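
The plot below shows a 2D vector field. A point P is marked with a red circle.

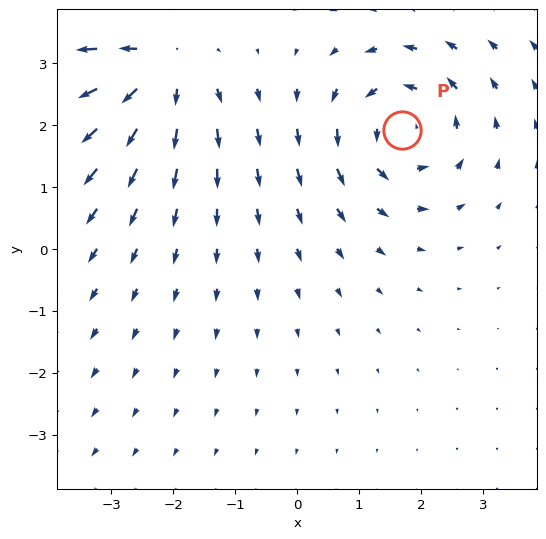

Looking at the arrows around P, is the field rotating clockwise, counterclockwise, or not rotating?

counterclockwise

Near P at (1.7, 1.9) the arrows circulate counterclockwise. The curl (z-component) there is about +3; positive curl means counterclockwise rotation.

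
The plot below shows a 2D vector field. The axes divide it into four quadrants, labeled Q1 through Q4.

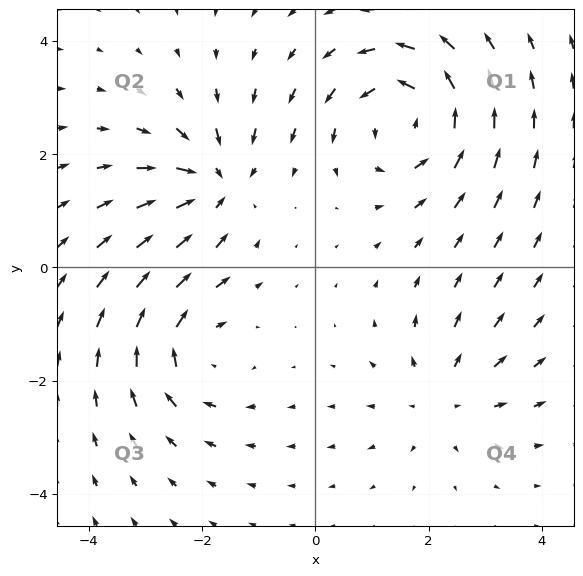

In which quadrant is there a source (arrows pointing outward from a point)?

The source sits at approximately (2.3, -2.3), which lies in quadrant Q4. The divergence there is about +3, positive as expected for a source.

Q4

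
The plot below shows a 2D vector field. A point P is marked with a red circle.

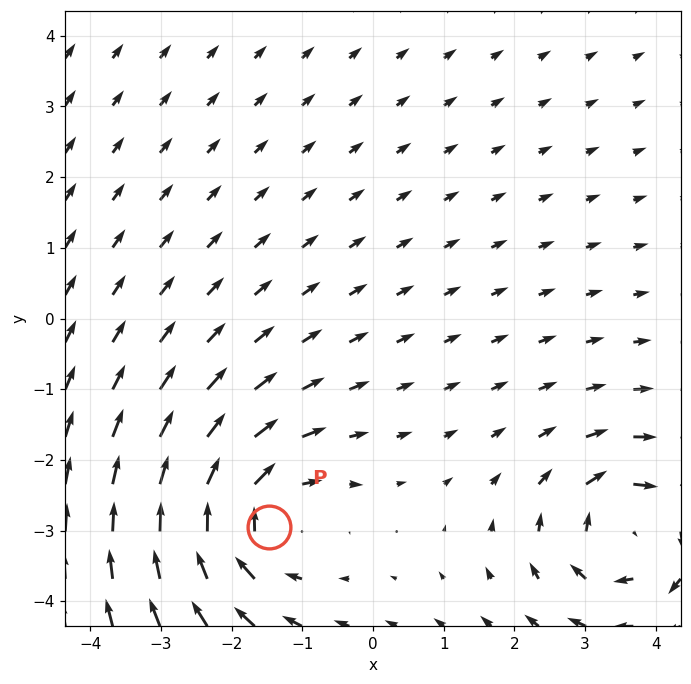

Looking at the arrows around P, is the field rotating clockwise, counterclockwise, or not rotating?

clockwise

Near P at (-1.5, -2.9) the arrows circulate clockwise. The curl (z-component) there is about -4; negative curl means clockwise rotation.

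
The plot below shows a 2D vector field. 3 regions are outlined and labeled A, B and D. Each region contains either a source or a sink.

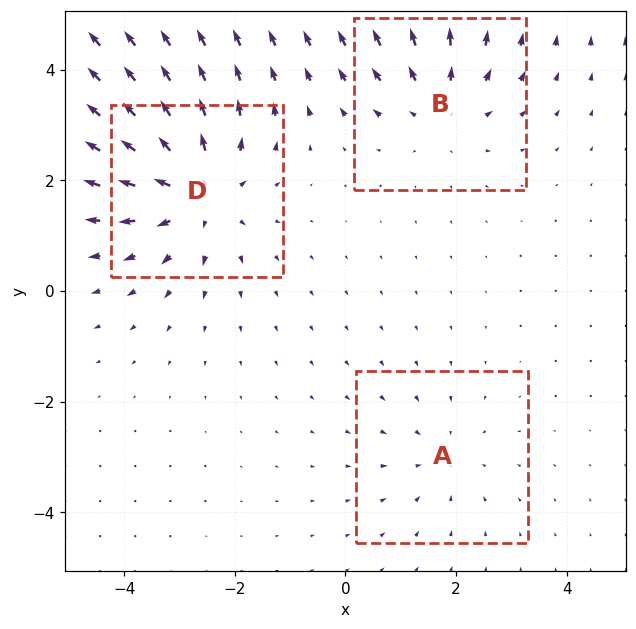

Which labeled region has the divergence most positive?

Divergence at each region's feature centre — A: about -2, B: about +3, D: about +4. Region D is most positive.

D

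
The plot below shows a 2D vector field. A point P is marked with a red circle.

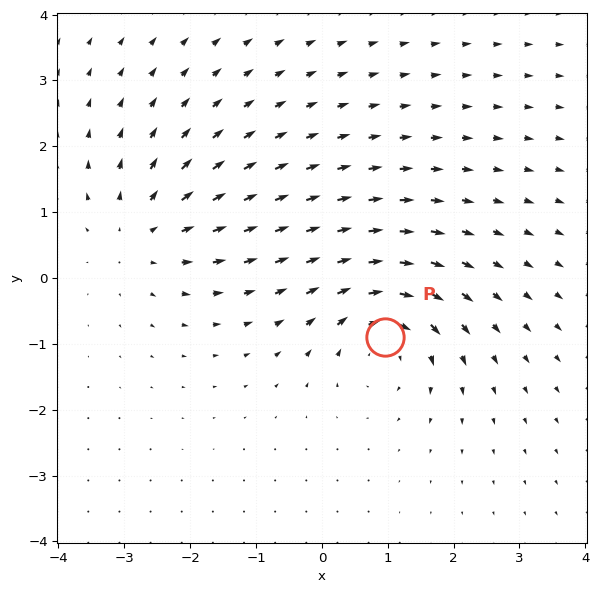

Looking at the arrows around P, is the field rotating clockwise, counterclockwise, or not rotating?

clockwise

Near P at (1.0, -0.9) the arrows circulate clockwise. The curl (z-component) there is about -6; negative curl means clockwise rotation.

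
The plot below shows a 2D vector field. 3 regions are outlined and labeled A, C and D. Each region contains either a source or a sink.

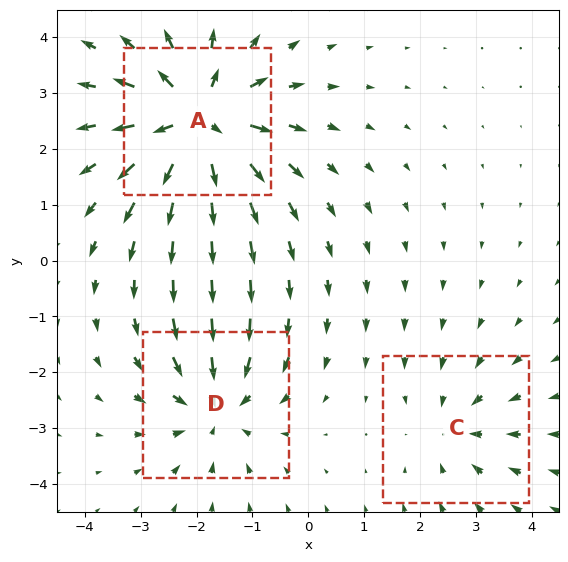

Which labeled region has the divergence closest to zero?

Divergence at each region's feature centre — A: about +5, C: about -2, D: about -3. Region C is closest to zero.

C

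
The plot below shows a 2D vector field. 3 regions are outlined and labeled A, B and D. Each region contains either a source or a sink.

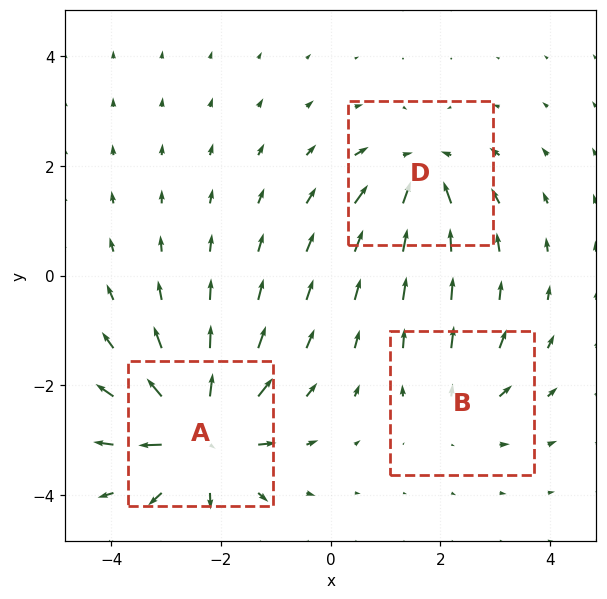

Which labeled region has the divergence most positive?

A

Divergence at each region's feature centre — A: about +6, B: about +3, D: about -4. Region A is most positive.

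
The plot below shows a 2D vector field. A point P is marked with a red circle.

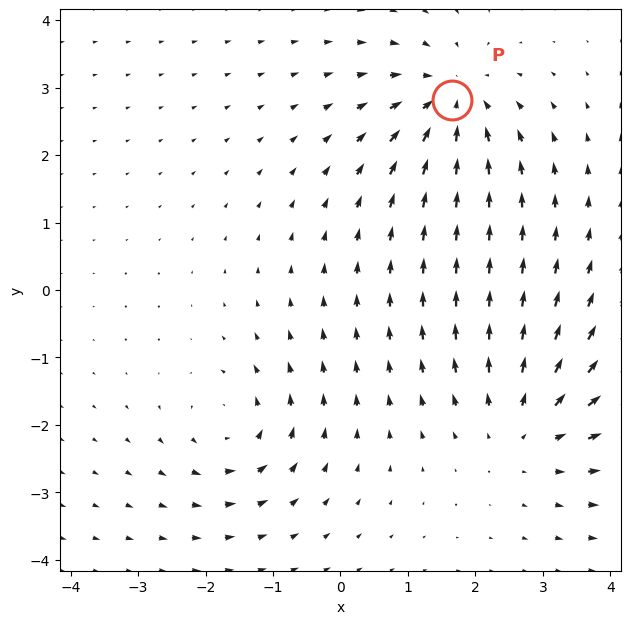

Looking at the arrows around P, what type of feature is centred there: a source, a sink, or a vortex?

At P (1.6, 2.8) the arrows converge inward. Divergence about -4, curl ≈0 — negative divergence with near-zero curl is a sink.

sink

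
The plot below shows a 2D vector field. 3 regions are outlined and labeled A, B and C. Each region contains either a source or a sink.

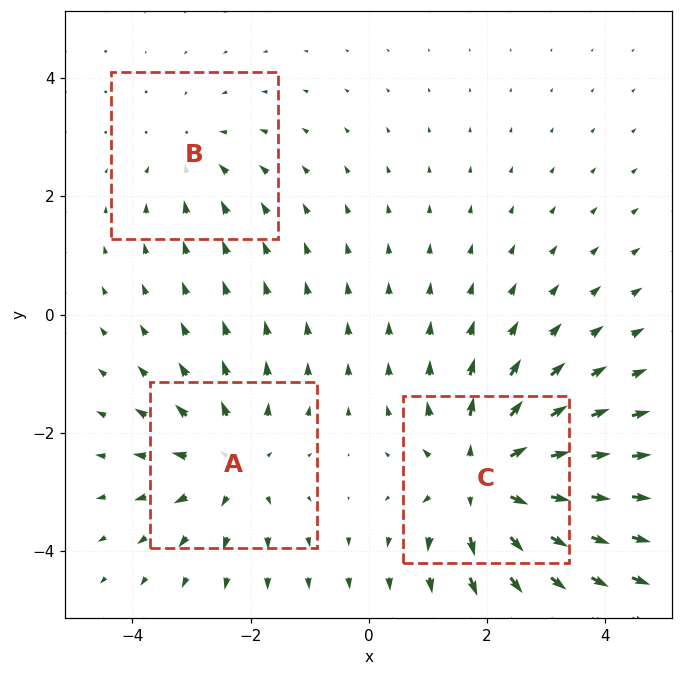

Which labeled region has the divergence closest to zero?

Divergence at each region's feature centre — A: about +3, B: about -2, C: about +5. Region B is closest to zero.

B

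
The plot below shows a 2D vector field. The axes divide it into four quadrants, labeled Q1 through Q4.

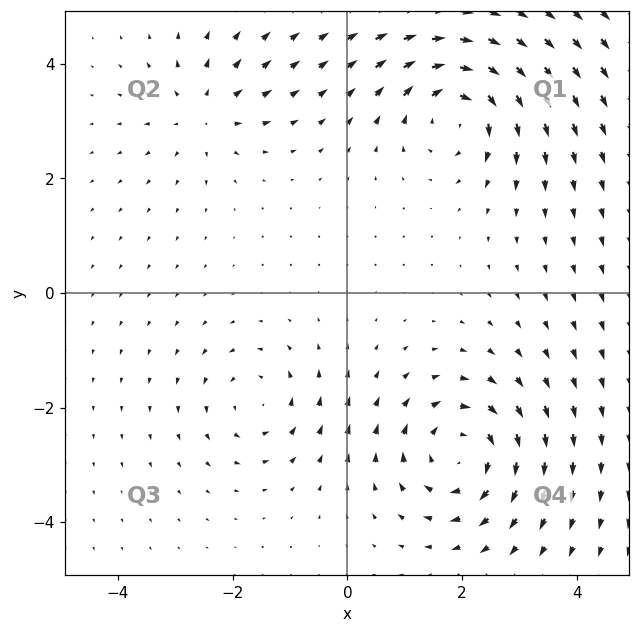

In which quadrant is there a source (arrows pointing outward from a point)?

Q2

The source sits at approximately (-2.5, 3.1), which lies in quadrant Q2. The divergence there is about +3, positive as expected for a source.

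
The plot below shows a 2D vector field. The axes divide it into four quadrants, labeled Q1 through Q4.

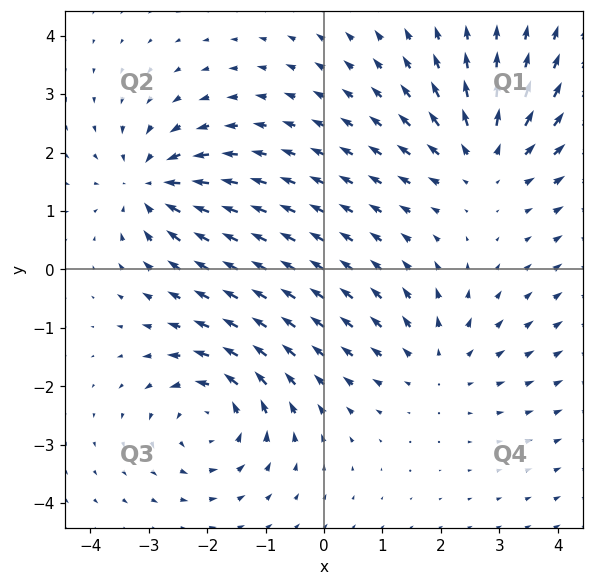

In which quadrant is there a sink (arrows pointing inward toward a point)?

The sink sits at approximately (-3.0, 1.4), which lies in quadrant Q2. The divergence there is about -5, negative as expected for a sink.

Q2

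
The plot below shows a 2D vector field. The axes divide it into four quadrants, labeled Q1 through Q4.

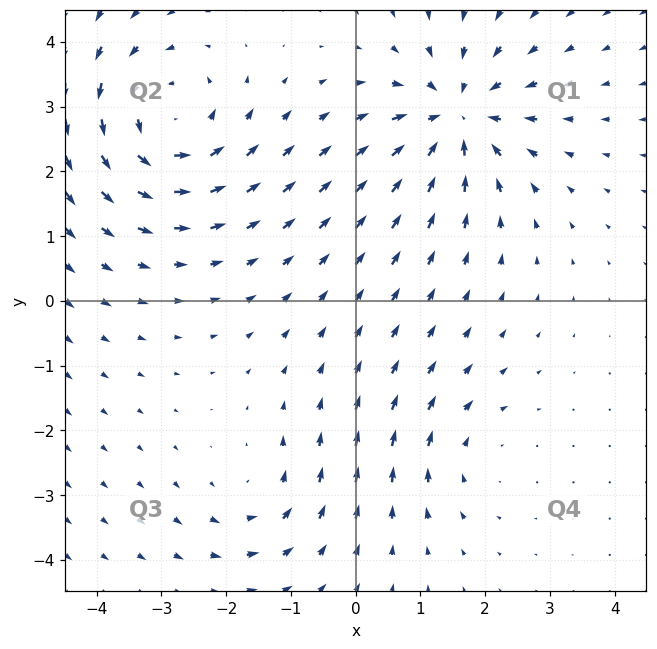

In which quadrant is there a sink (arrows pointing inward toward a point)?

Q1

The sink sits at approximately (1.6, 2.8), which lies in quadrant Q1. The divergence there is about -5, negative as expected for a sink.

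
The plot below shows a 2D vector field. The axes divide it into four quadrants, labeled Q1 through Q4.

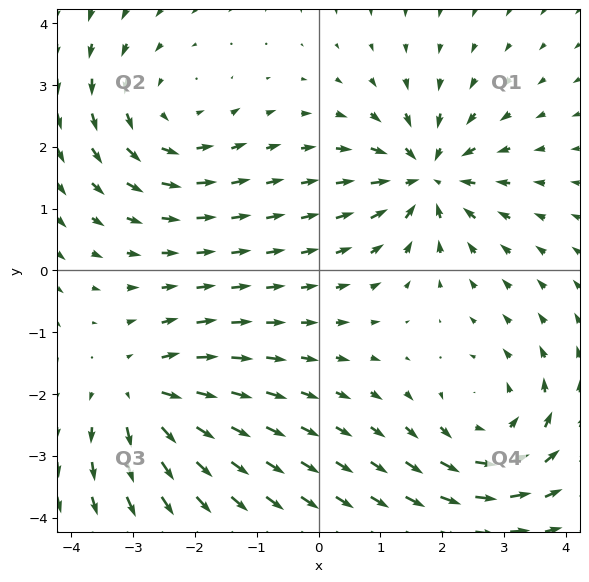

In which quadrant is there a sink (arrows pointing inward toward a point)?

The sink sits at approximately (1.8, 1.5), which lies in quadrant Q1. The divergence there is about -6, negative as expected for a sink.

Q1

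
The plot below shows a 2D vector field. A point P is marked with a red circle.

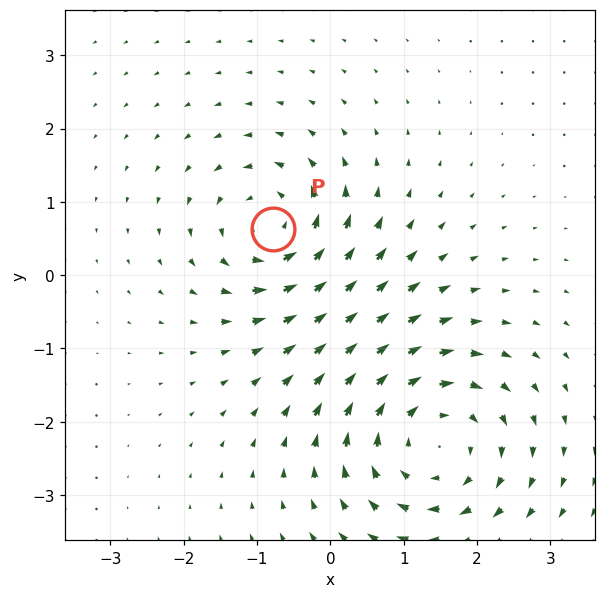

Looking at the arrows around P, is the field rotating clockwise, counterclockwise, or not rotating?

Near P at (-0.8, 0.6) the arrows circulate counterclockwise. The curl (z-component) there is about +5; positive curl means counterclockwise rotation.

counterclockwise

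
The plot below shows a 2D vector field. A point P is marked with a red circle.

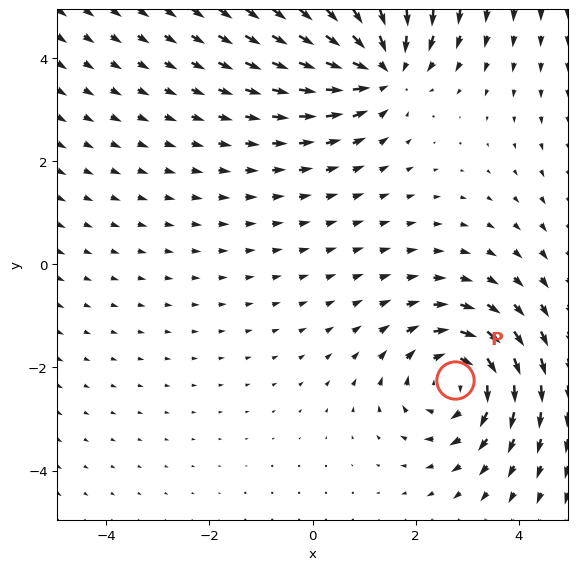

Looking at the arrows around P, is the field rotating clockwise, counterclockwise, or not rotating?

Near P at (2.8, -2.2) the arrows circulate clockwise. The curl (z-component) there is about -4; negative curl means clockwise rotation.

clockwise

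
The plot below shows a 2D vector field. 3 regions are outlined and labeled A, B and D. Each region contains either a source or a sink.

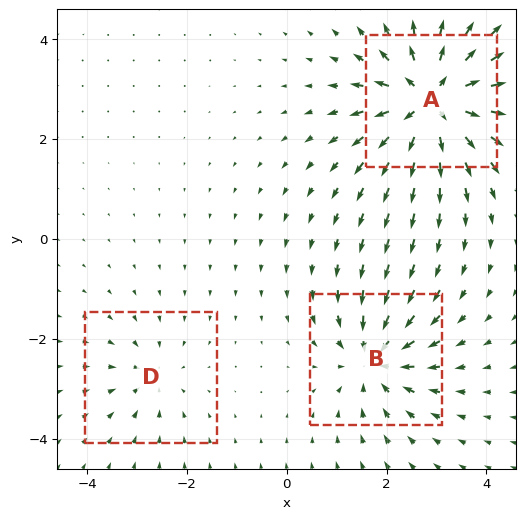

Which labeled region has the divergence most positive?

Divergence at each region's feature centre — A: about +6, B: about -4, D: about -2. Region A is most positive.

A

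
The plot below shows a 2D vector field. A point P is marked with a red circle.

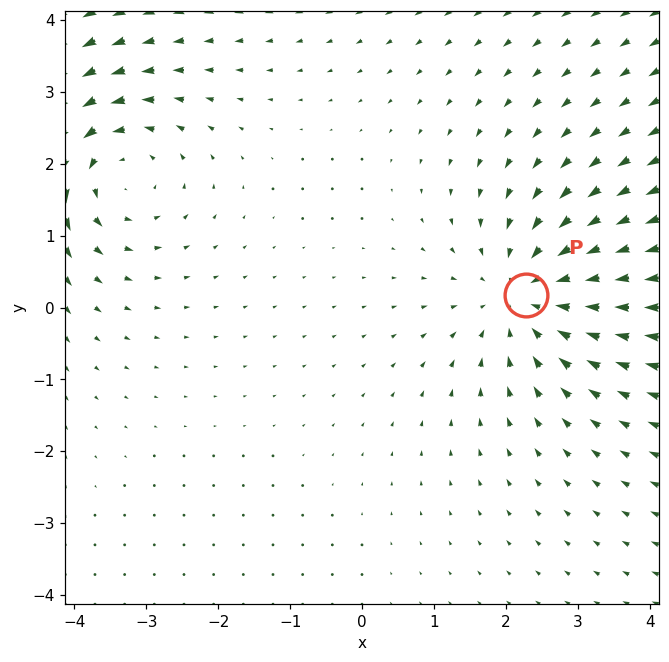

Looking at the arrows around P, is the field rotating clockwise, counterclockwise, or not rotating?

not rotating

Near P at (2.3, 0.2) the arrows show no circulation. The curl there is ≈0.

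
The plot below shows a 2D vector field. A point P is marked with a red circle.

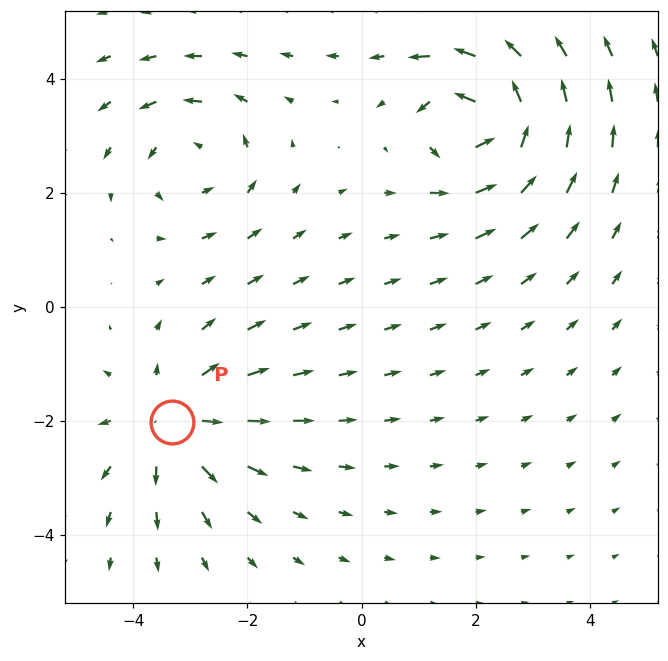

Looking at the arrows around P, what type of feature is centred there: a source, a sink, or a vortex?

At P (-3.3, -2.0) the arrows spread outward. Divergence about +4, curl ≈0 — positive divergence with near-zero curl is a source.

source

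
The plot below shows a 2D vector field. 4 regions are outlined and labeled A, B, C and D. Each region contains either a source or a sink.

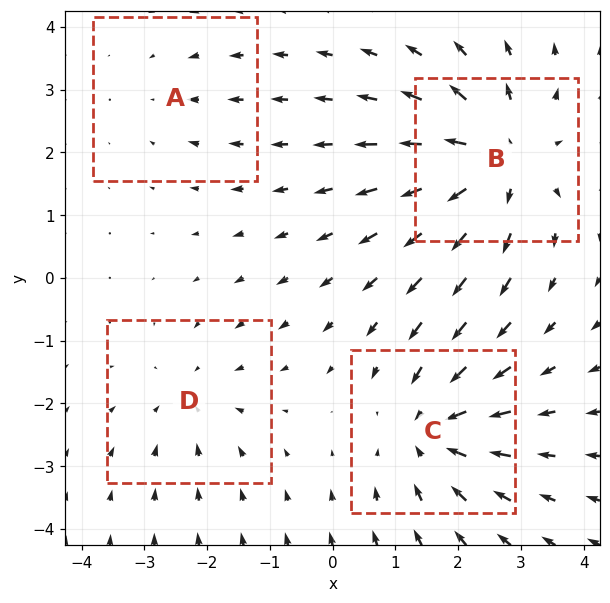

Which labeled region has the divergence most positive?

Divergence at each region's feature centre — A: about -2, B: about +6, C: about -5, D: about -3. Region B is most positive.

B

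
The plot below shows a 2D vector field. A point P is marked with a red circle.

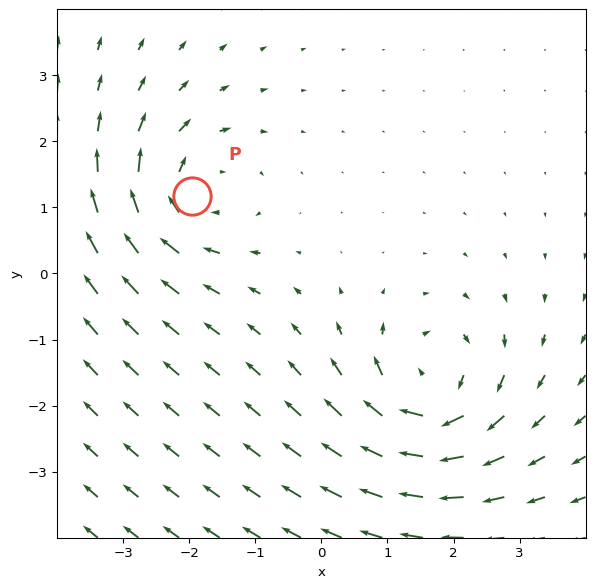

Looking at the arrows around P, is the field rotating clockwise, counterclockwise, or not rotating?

Near P at (-2.0, 1.2) the arrows circulate clockwise. The curl (z-component) there is about -5; negative curl means clockwise rotation.

clockwise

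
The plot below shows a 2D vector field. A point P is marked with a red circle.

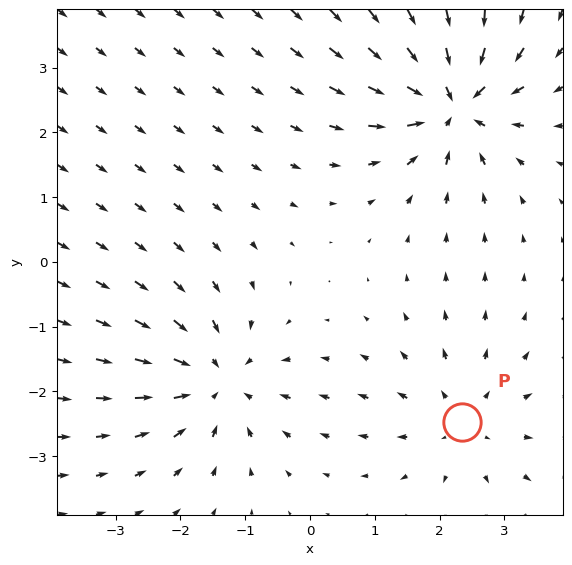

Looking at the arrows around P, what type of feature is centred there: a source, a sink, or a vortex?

At P (2.4, -2.5) the arrows spread outward. Divergence about +3, curl ≈0 — positive divergence with near-zero curl is a source.

source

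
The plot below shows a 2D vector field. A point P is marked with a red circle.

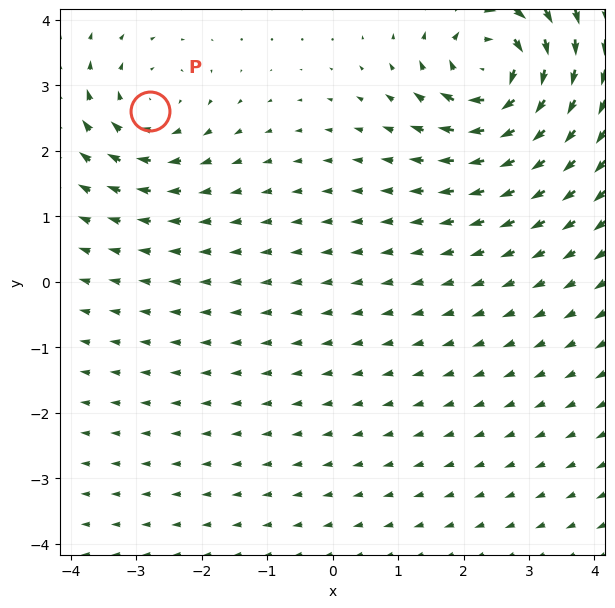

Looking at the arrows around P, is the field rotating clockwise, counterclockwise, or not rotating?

clockwise

Near P at (-2.8, 2.6) the arrows circulate clockwise. The curl (z-component) there is about -3; negative curl means clockwise rotation.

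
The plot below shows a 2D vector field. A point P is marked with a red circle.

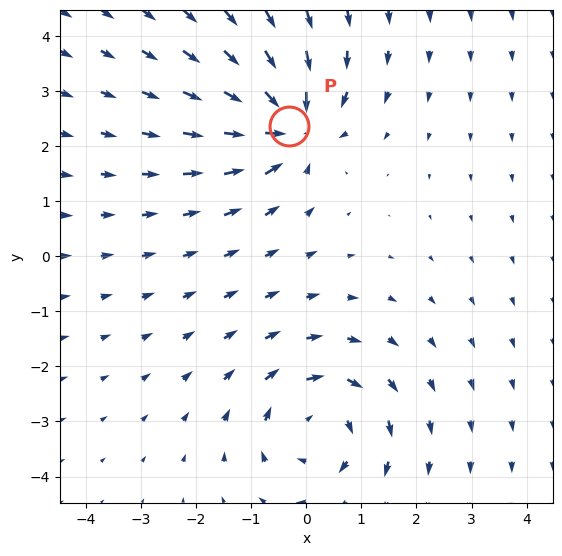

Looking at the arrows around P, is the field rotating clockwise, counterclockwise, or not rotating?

Near P at (-0.3, 2.4) the arrows show no circulation. The curl there is ≈0.

not rotating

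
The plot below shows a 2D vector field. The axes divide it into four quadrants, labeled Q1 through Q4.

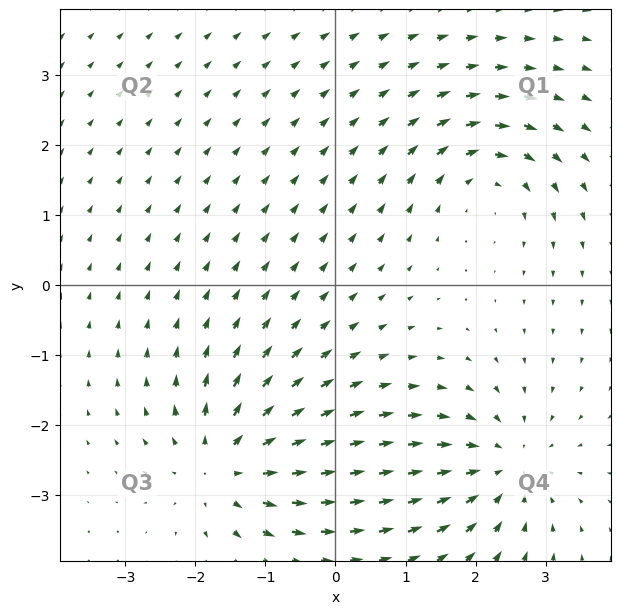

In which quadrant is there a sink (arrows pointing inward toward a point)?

Q4

The sink sits at approximately (2.4, -2.6), which lies in quadrant Q4. The divergence there is about -5, negative as expected for a sink.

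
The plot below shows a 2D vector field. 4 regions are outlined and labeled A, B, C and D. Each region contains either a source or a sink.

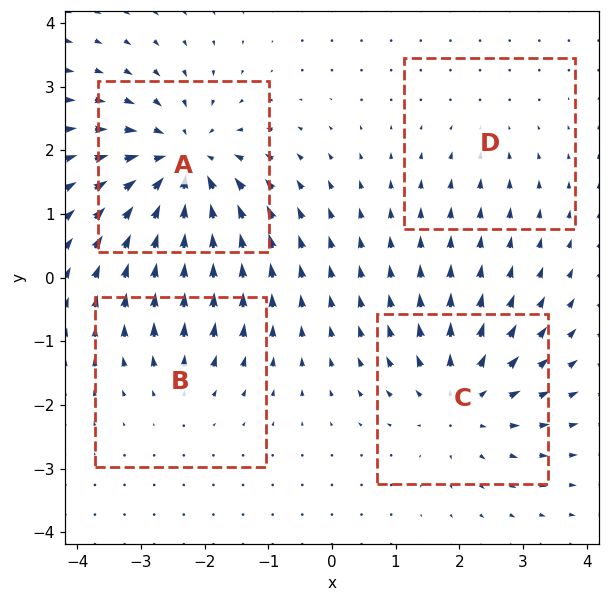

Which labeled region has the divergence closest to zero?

Divergence at each region's feature centre — A: about -7, B: about +3, C: about +5, D: about -2. Region D is closest to zero.

D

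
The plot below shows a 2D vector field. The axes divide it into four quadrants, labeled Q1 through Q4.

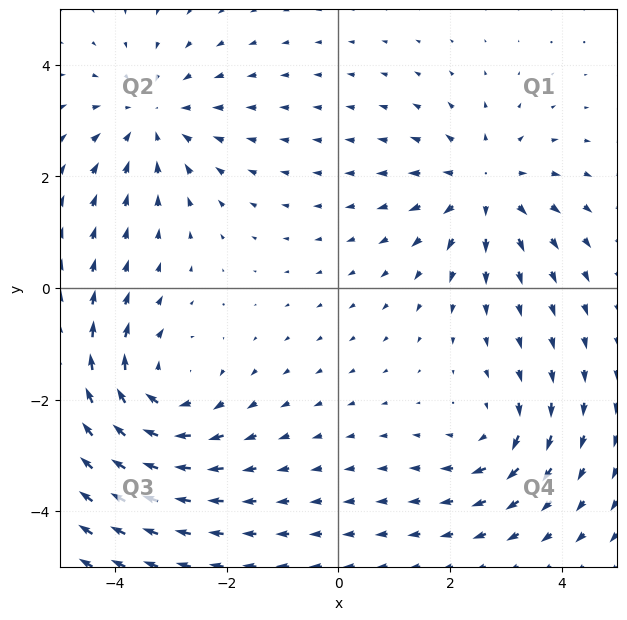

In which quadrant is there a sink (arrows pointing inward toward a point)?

The sink sits at approximately (-3.3, 3.0), which lies in quadrant Q2. The divergence there is about -3, negative as expected for a sink.

Q2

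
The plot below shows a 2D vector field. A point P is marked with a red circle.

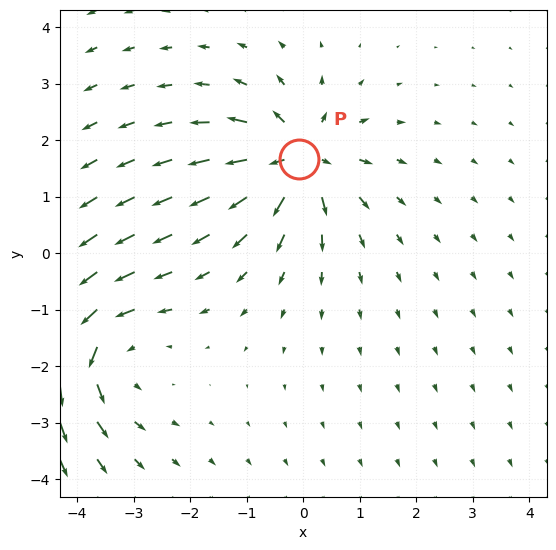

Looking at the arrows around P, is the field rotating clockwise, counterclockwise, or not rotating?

Near P at (-0.1, 1.7) the arrows show no circulation. The curl there is ≈0.

not rotating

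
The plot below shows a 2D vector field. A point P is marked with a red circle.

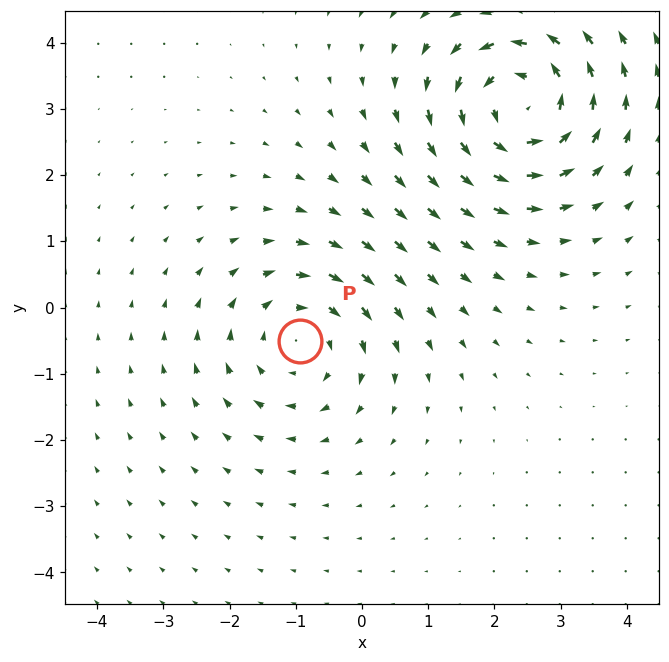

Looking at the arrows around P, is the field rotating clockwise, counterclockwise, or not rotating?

clockwise

Near P at (-0.9, -0.5) the arrows circulate clockwise. The curl (z-component) there is about -3; negative curl means clockwise rotation.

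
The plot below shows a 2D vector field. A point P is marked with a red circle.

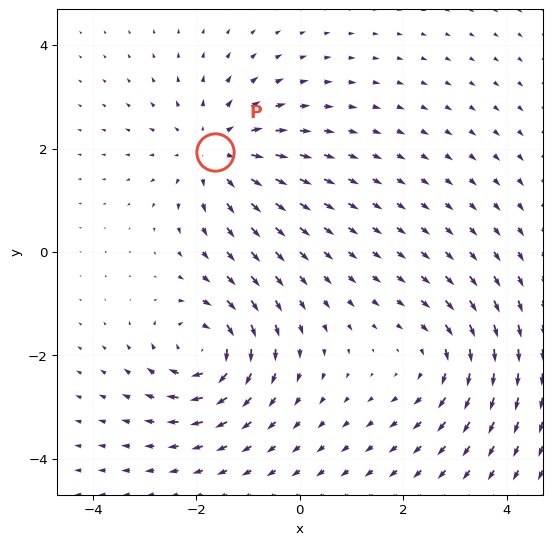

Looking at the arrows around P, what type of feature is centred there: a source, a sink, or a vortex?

At P (-1.6, 1.9) the arrows spread outward. Divergence about +4, curl ≈0 — positive divergence with near-zero curl is a source.

source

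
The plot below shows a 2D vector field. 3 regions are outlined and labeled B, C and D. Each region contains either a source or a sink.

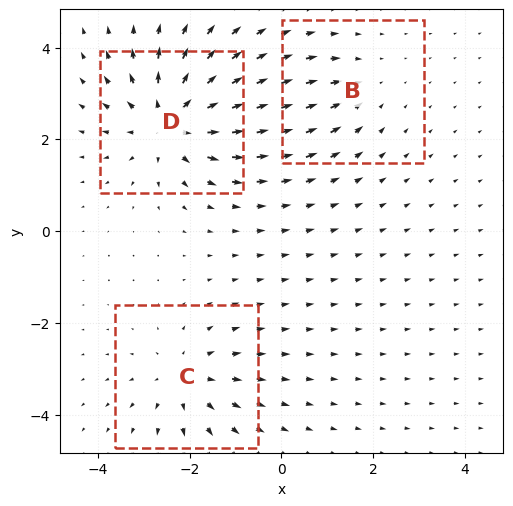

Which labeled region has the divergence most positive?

Divergence at each region's feature centre — B: about -2, C: about +3, D: about +5. Region D is most positive.

D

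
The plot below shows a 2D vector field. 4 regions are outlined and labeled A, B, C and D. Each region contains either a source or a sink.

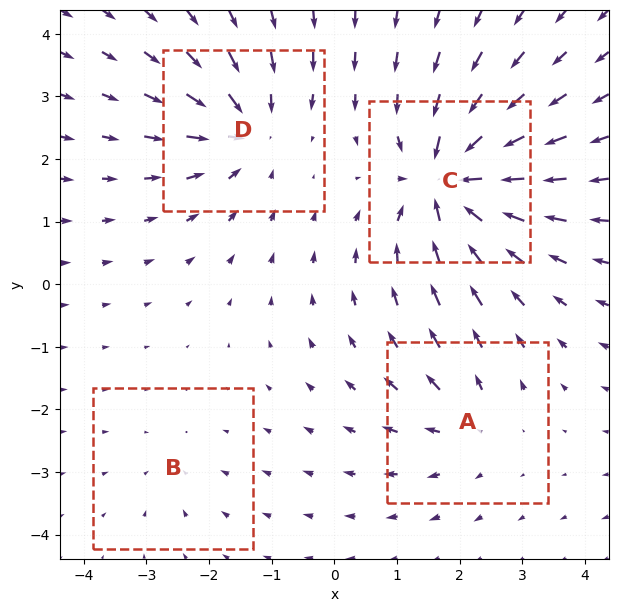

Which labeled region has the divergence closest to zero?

Divergence at each region's feature centre — A: about +3, B: about -2, C: about -8, D: about -5. Region B is closest to zero.

B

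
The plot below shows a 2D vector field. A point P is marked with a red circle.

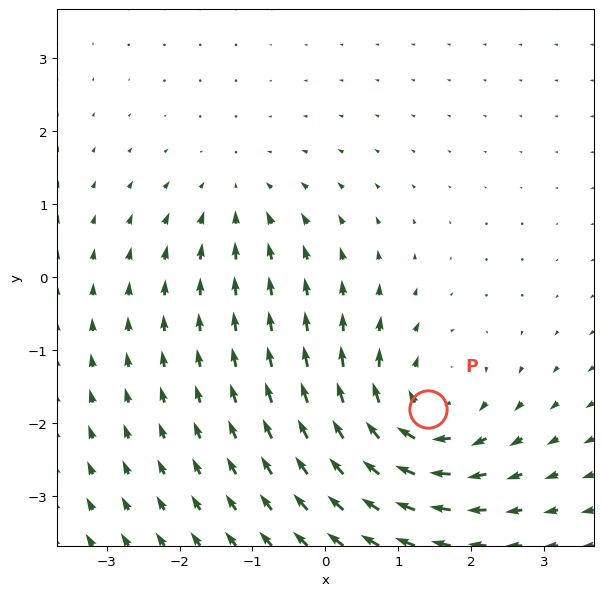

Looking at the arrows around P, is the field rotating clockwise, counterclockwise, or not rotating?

clockwise

Near P at (1.4, -1.8) the arrows circulate clockwise. The curl (z-component) there is about -5; negative curl means clockwise rotation.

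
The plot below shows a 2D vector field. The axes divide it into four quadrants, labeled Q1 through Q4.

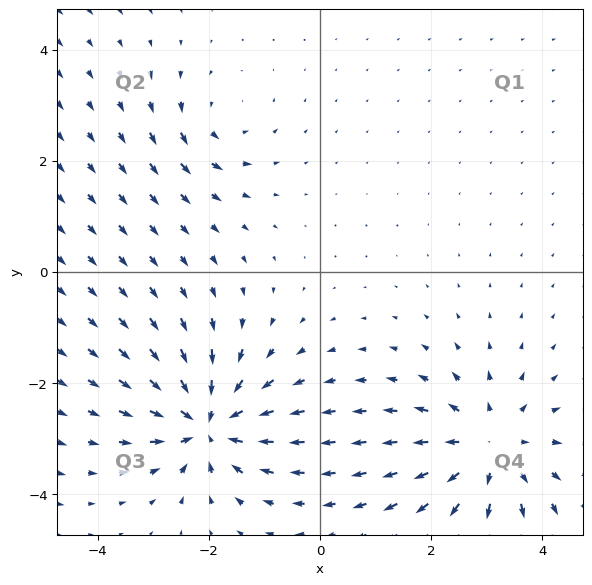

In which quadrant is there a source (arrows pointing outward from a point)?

The source sits at approximately (3.0, -3.2), which lies in quadrant Q4. The divergence there is about +5, positive as expected for a source.

Q4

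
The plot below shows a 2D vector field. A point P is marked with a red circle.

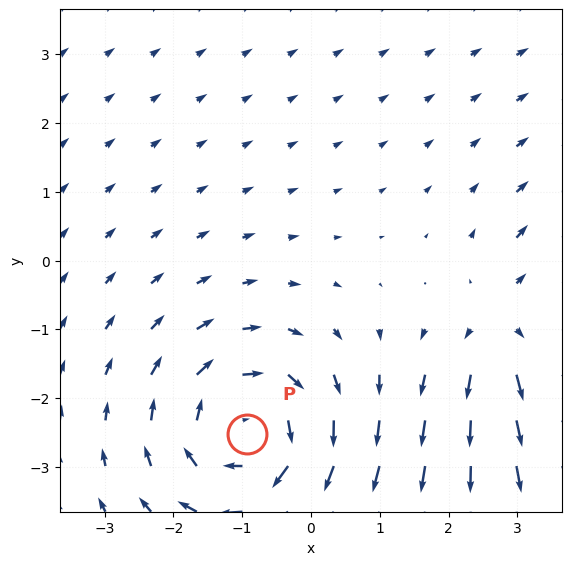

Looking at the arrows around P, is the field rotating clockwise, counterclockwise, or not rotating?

clockwise

Near P at (-0.9, -2.5) the arrows circulate clockwise. The curl (z-component) there is about -5; negative curl means clockwise rotation.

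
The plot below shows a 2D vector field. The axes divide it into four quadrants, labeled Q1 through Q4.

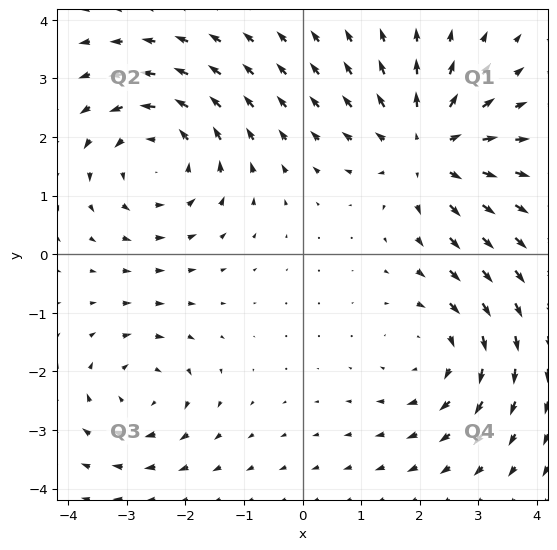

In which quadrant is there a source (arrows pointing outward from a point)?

The source sits at approximately (2.1, 1.8), which lies in quadrant Q1. The divergence there is about +5, positive as expected for a source.

Q1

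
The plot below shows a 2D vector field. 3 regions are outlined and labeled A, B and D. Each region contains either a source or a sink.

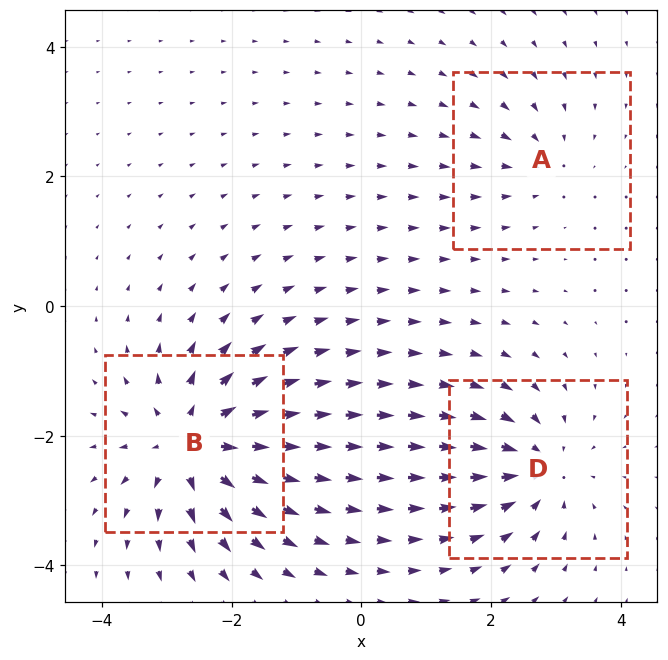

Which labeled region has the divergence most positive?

B

Divergence at each region's feature centre — A: about -2, B: about +6, D: about -4. Region B is most positive.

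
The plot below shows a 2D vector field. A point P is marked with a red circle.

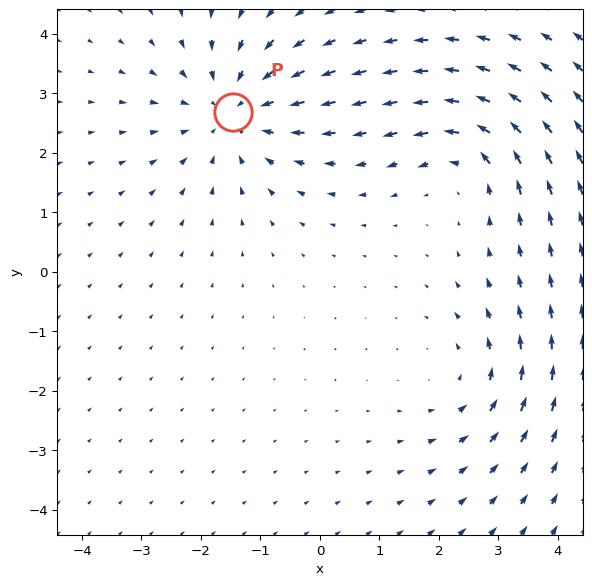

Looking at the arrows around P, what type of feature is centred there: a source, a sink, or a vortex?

At P (-1.5, 2.7) the arrows converge inward. Divergence about -3, curl ≈0 — negative divergence with near-zero curl is a sink.

sink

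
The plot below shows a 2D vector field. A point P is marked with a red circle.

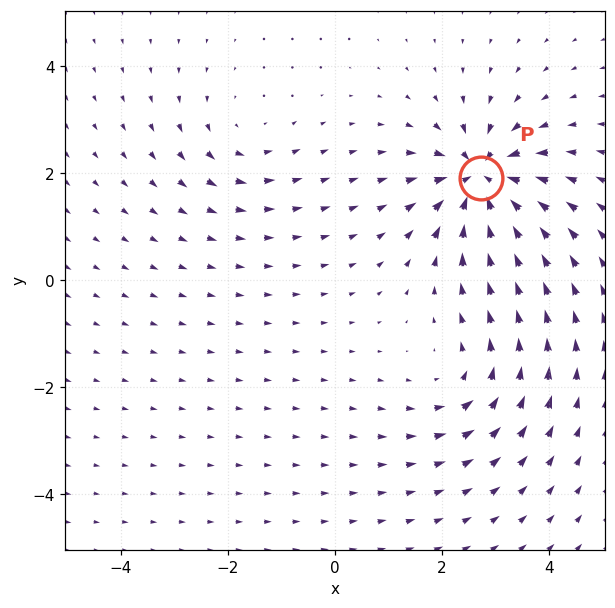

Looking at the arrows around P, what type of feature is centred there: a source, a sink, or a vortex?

At P (2.7, 1.9) the arrows converge inward. Divergence about -7, curl ≈0 — negative divergence with near-zero curl is a sink.

sink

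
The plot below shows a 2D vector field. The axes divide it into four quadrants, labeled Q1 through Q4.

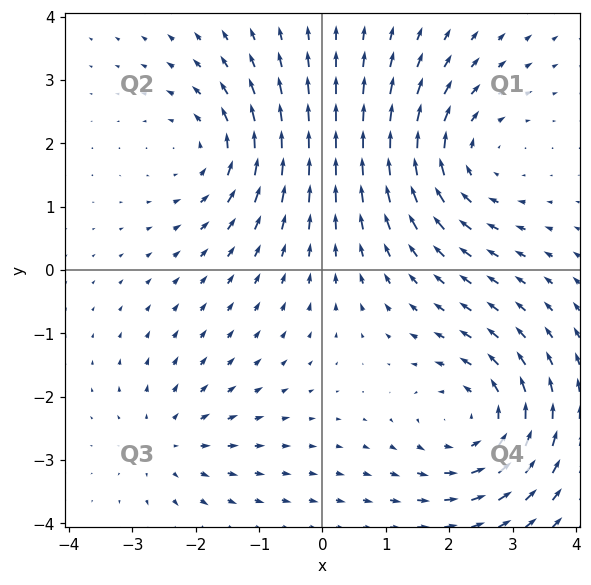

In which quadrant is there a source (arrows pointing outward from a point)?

The source sits at approximately (-2.4, -2.7), which lies in quadrant Q3. The divergence there is about +3, positive as expected for a source.

Q3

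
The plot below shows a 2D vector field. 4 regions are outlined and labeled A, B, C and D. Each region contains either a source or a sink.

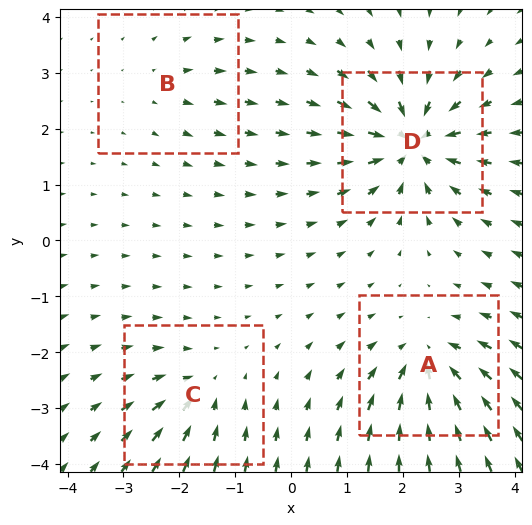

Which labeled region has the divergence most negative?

Divergence at each region's feature centre — A: about -6, B: about +2, C: about -4, D: about -8. Region D is most negative.

D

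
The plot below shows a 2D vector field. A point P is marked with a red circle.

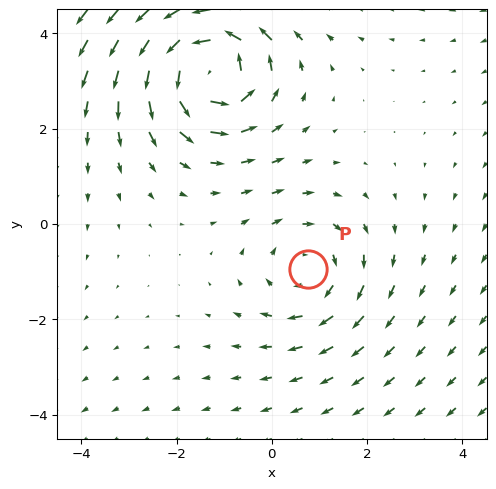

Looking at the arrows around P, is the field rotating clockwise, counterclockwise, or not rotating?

clockwise

Near P at (0.8, -1.0) the arrows circulate clockwise. The curl (z-component) there is about -2; negative curl means clockwise rotation.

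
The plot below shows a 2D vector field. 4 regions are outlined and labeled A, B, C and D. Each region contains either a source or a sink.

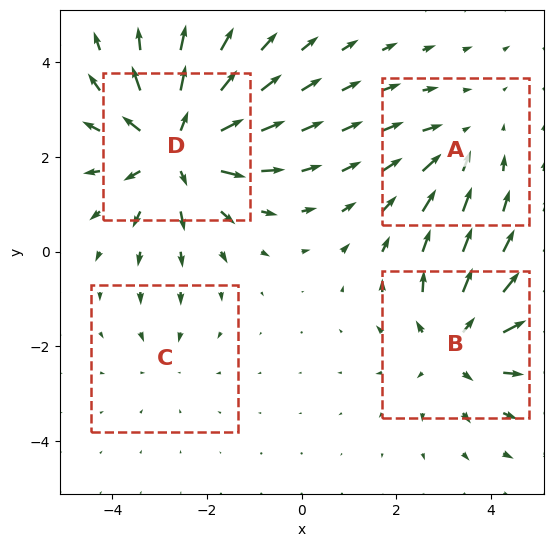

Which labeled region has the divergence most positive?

D

Divergence at each region's feature centre — A: about -3, B: about +4, C: about -2, D: about +6. Region D is most positive.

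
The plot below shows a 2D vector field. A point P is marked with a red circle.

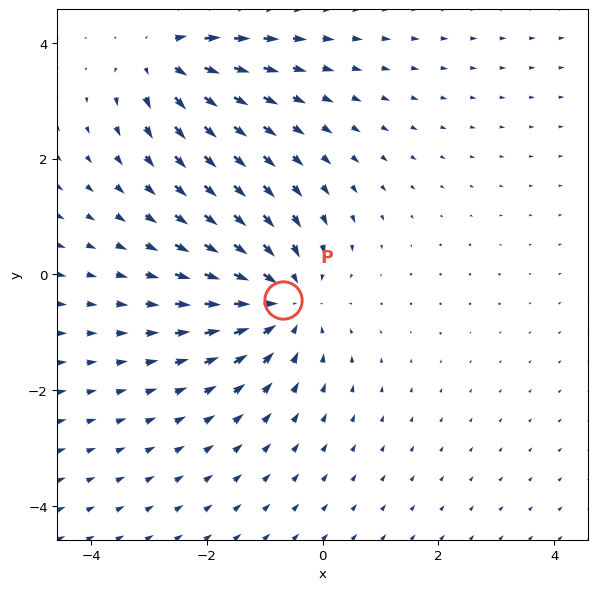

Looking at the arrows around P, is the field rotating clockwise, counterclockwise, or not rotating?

not rotating

Near P at (-0.7, -0.4) the arrows show no circulation. The curl there is ≈0.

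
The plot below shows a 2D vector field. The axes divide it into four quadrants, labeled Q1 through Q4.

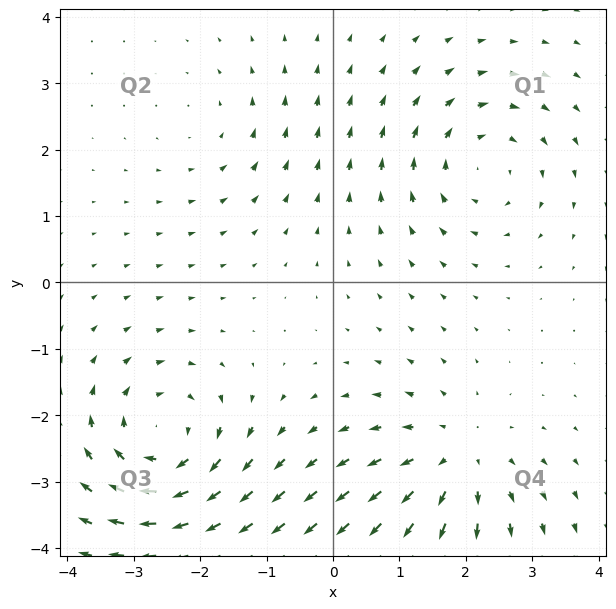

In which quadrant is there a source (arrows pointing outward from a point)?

The source sits at approximately (1.8, -2.7), which lies in quadrant Q4. The divergence there is about +4, positive as expected for a source.

Q4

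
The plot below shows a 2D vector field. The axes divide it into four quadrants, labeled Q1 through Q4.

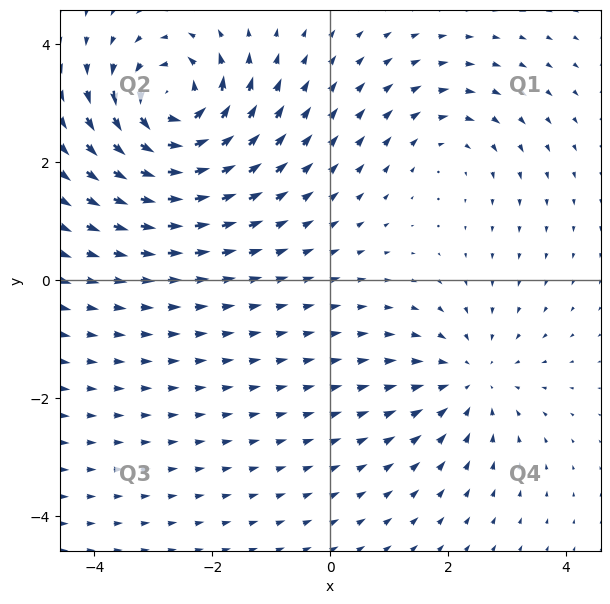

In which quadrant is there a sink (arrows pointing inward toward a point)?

Q4

The sink sits at approximately (2.4, -1.7), which lies in quadrant Q4. The divergence there is about -3, negative as expected for a sink.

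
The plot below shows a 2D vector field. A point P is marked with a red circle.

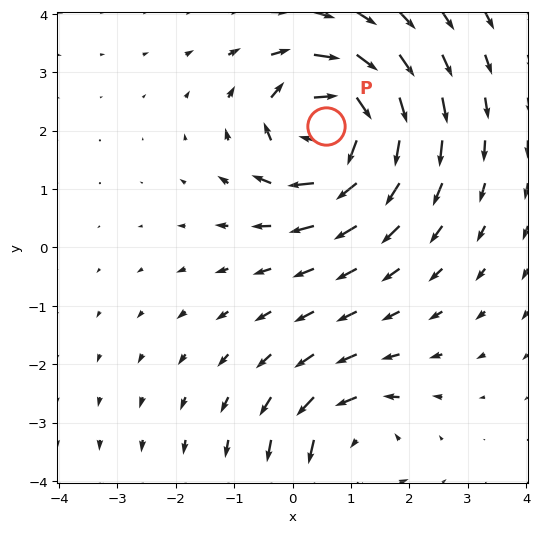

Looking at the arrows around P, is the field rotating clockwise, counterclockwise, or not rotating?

Near P at (0.6, 2.1) the arrows circulate clockwise. The curl (z-component) there is about -7; negative curl means clockwise rotation.

clockwise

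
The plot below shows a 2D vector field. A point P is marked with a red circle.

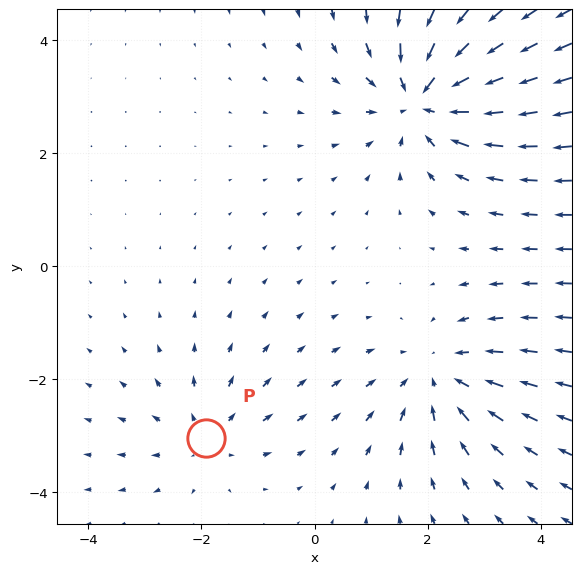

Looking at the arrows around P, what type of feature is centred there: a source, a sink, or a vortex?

source

At P (-1.9, -3.0) the arrows spread outward. Divergence about +3, curl ≈0 — positive divergence with near-zero curl is a source.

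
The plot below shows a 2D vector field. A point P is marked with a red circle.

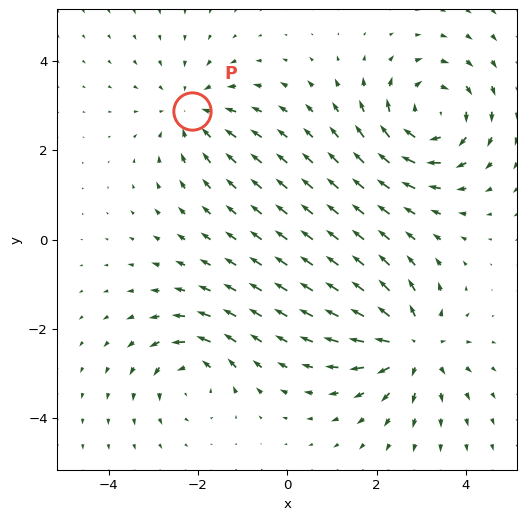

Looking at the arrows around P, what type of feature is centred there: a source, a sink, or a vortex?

At P (-2.1, 2.9) the arrows converge inward. Divergence about -3, curl ≈0 — negative divergence with near-zero curl is a sink.

sink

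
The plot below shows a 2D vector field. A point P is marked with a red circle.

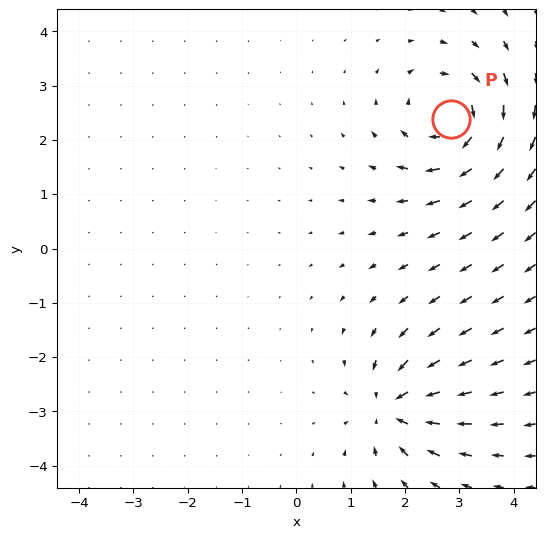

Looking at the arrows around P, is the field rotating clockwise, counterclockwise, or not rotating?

clockwise

Near P at (2.8, 2.4) the arrows circulate clockwise. The curl (z-component) there is about -6; negative curl means clockwise rotation.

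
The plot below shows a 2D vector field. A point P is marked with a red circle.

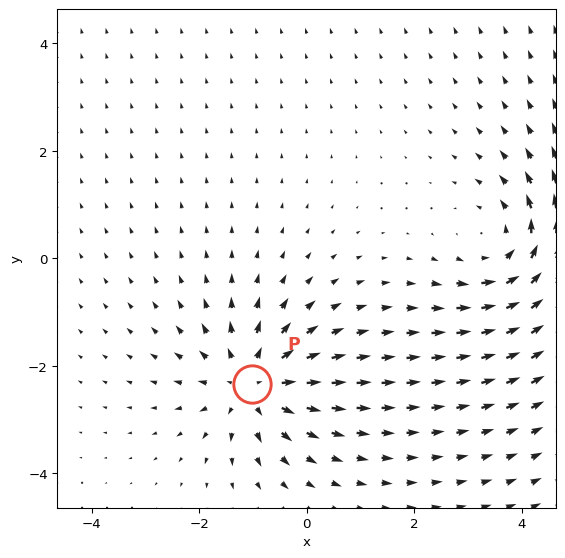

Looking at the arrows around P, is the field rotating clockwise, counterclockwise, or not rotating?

not rotating

Near P at (-1.0, -2.3) the arrows show no circulation. The curl there is ≈0.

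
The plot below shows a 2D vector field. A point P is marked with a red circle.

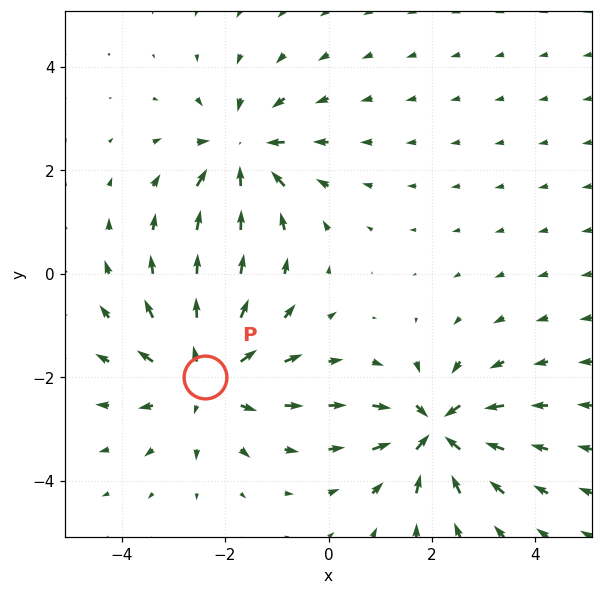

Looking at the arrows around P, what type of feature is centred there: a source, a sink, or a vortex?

source

At P (-2.4, -2.0) the arrows spread outward. Divergence about +3, curl ≈0 — positive divergence with near-zero curl is a source.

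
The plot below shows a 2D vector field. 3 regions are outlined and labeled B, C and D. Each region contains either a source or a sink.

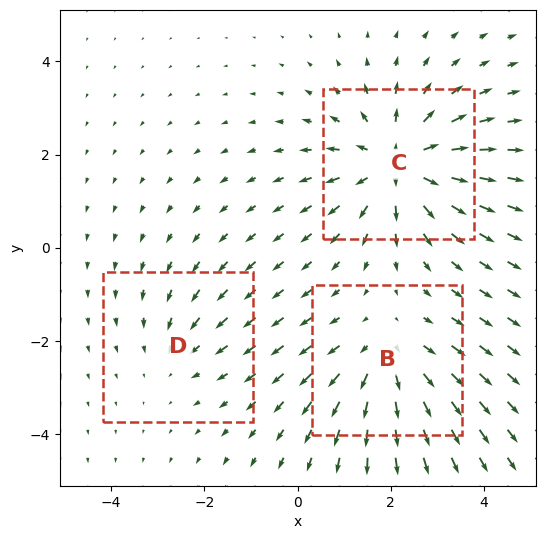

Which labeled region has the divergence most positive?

C

Divergence at each region's feature centre — B: about +3, C: about +4, D: about -2. Region C is most positive.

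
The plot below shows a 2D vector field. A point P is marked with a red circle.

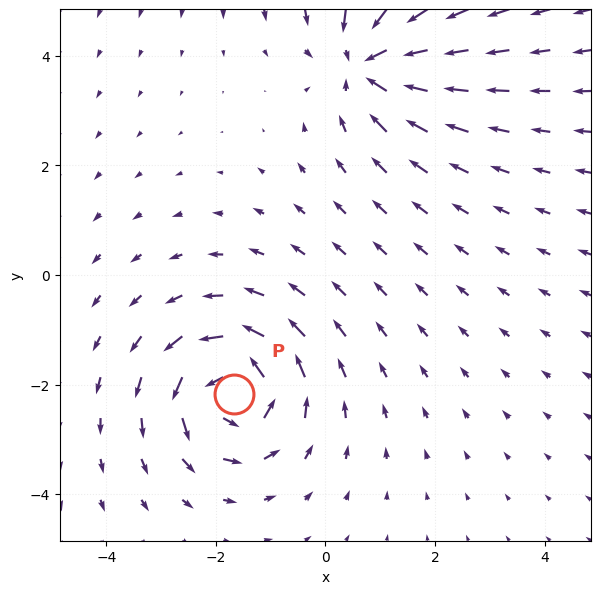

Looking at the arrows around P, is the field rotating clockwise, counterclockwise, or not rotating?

Near P at (-1.7, -2.2) the arrows circulate counterclockwise. The curl (z-component) there is about +4; positive curl means counterclockwise rotation.

counterclockwise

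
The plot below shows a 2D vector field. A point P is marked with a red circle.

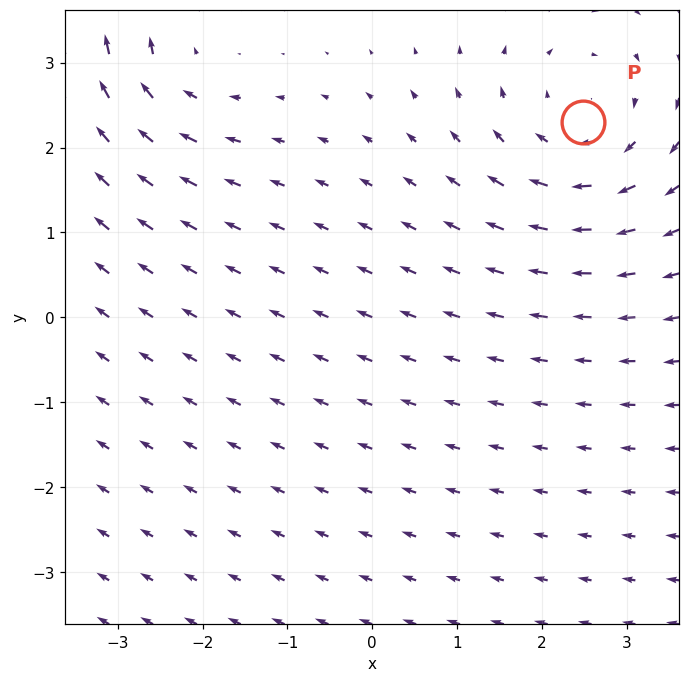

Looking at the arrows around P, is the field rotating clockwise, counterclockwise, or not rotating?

Near P at (2.5, 2.3) the arrows circulate clockwise. The curl (z-component) there is about -3; negative curl means clockwise rotation.

clockwise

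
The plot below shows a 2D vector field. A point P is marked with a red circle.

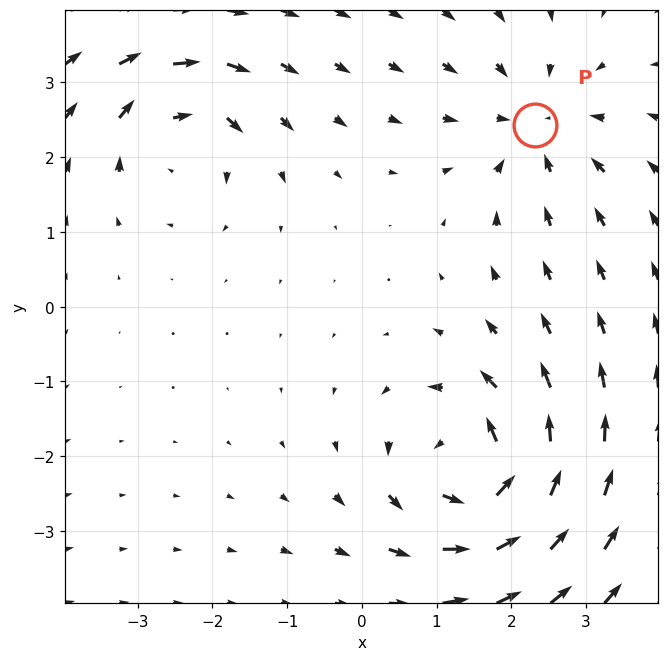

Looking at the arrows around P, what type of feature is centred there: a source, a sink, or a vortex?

sink

At P (2.3, 2.4) the arrows converge inward. Divergence about -3, curl ≈0 — negative divergence with near-zero curl is a sink.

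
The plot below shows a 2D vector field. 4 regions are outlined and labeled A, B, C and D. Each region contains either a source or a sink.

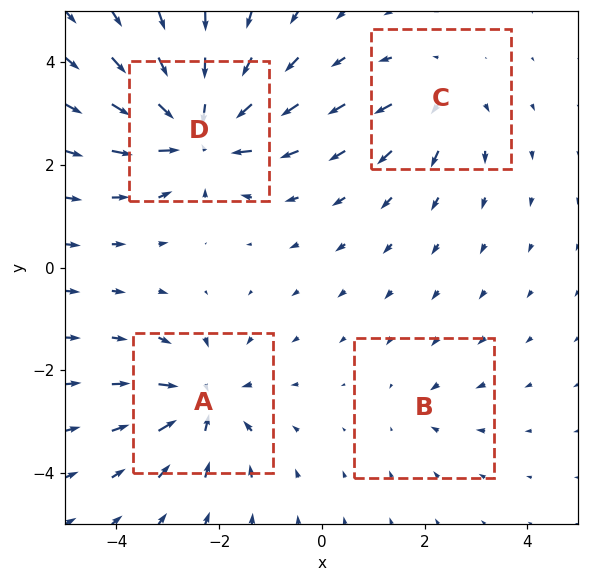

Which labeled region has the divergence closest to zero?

Divergence at each region's feature centre — A: about -6, B: about -2, C: about +4, D: about -9. Region B is closest to zero.

B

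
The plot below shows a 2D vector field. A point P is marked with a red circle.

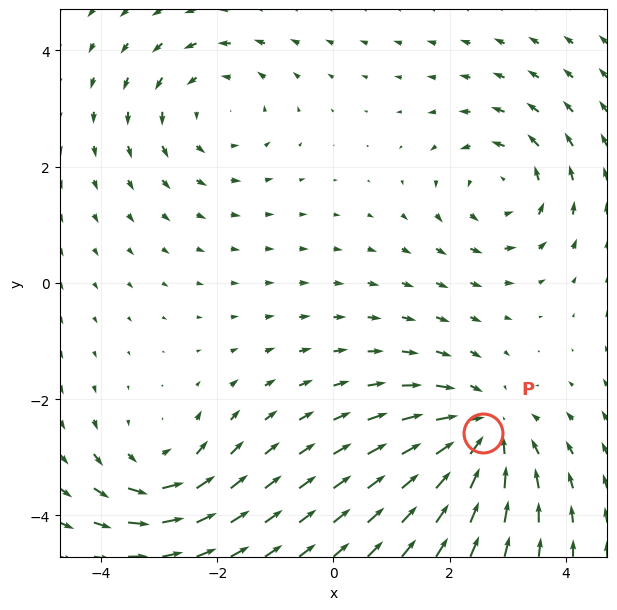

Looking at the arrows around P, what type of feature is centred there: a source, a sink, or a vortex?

sink

At P (2.6, -2.6) the arrows converge inward. Divergence about -4, curl ≈0 — negative divergence with near-zero curl is a sink.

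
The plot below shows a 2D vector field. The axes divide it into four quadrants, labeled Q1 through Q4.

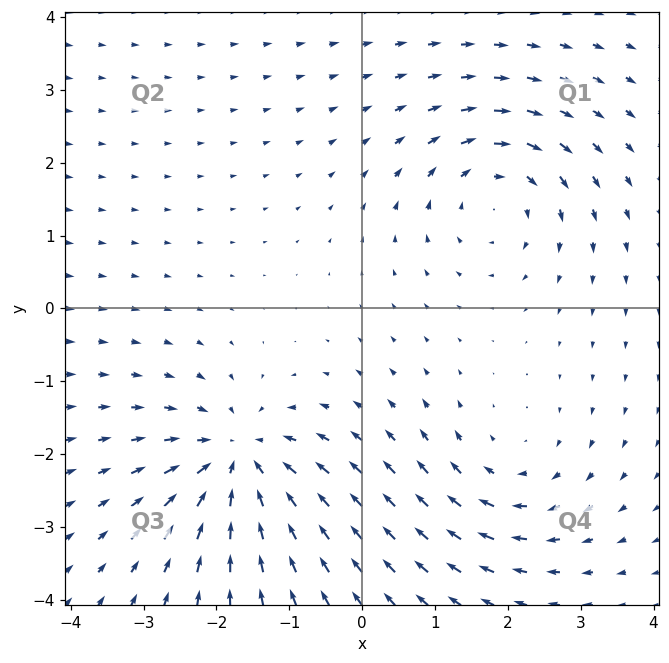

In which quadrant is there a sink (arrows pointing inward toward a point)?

Q3

The sink sits at approximately (-1.7, -2.1), which lies in quadrant Q3. The divergence there is about -6, negative as expected for a sink.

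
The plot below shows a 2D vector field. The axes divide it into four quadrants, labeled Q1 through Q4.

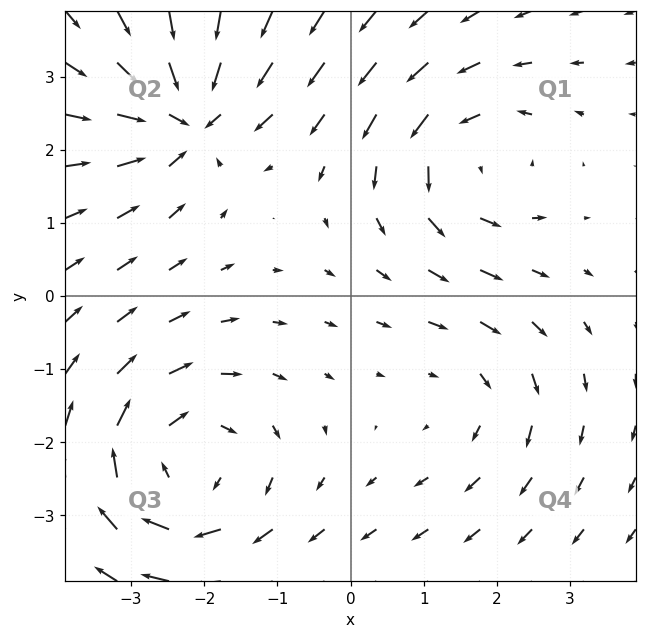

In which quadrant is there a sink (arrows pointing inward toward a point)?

The sink sits at approximately (-2.2, 2.5), which lies in quadrant Q2. The divergence there is about -6, negative as expected for a sink.

Q2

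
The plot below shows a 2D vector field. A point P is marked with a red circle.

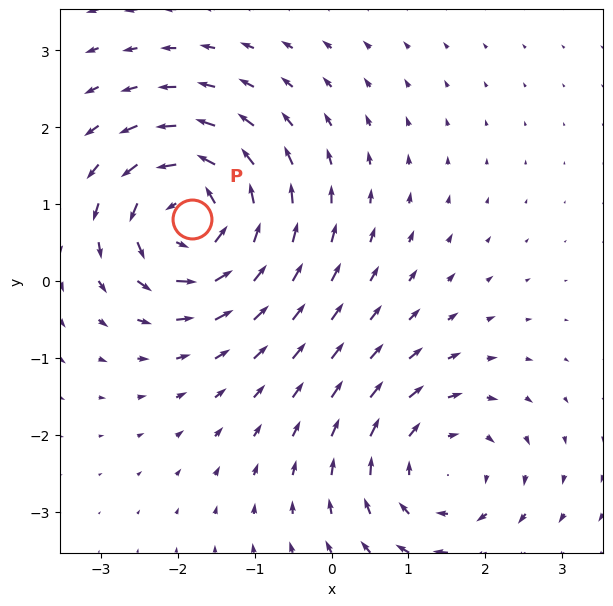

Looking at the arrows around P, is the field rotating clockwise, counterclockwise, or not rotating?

Near P at (-1.8, 0.8) the arrows circulate counterclockwise. The curl (z-component) there is about +7; positive curl means counterclockwise rotation.

counterclockwise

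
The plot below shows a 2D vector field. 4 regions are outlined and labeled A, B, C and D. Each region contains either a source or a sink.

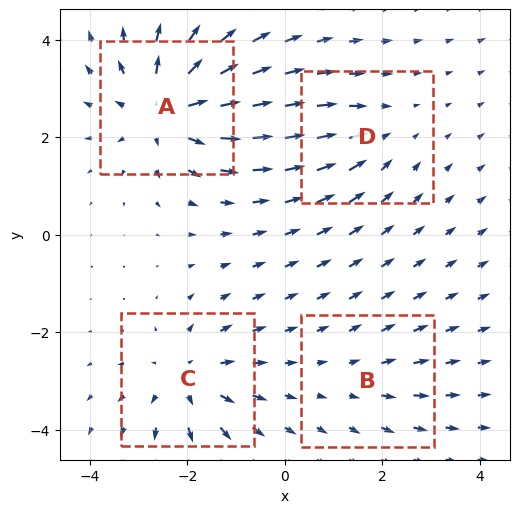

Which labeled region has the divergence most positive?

Divergence at each region's feature centre — A: about +7, B: about +2, C: about +5, D: about -3. Region A is most positive.

A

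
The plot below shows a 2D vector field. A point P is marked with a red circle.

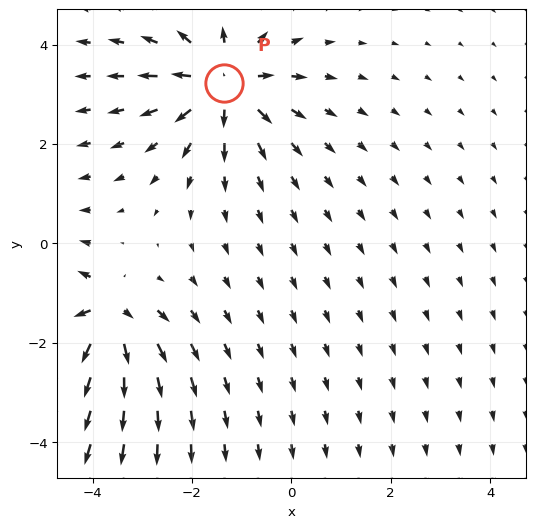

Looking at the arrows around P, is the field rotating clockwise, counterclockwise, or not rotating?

Near P at (-1.4, 3.2) the arrows show no circulation. The curl there is ≈0.

not rotating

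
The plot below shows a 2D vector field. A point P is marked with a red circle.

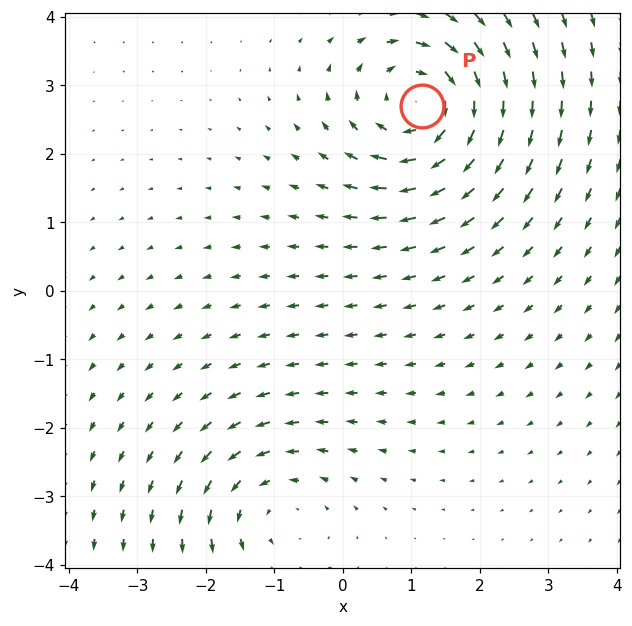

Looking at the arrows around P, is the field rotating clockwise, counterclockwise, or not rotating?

clockwise

Near P at (1.2, 2.7) the arrows circulate clockwise. The curl (z-component) there is about -5; negative curl means clockwise rotation.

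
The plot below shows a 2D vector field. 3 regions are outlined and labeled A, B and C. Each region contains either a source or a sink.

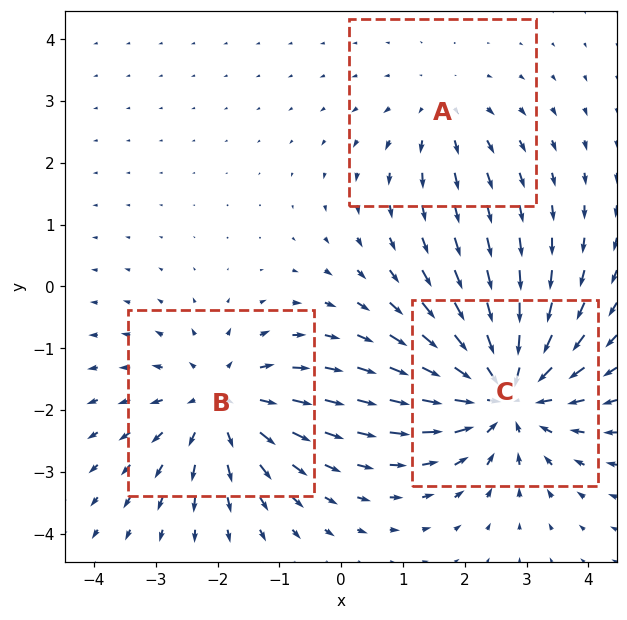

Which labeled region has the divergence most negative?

C

Divergence at each region's feature centre — A: about +2, B: about +3, C: about -5. Region C is most negative.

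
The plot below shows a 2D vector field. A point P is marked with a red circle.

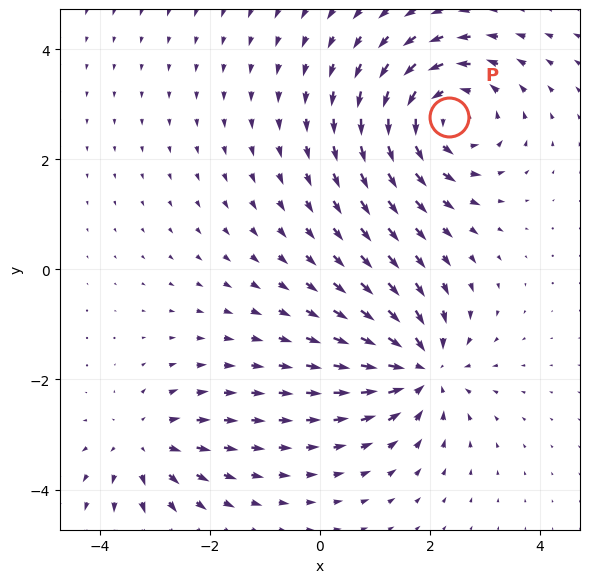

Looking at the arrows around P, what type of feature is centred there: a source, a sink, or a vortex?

At P (2.3, 2.8) the arrows circulate counterclockwise. Divergence ≈0, curl about +4 — near-zero divergence with nonzero curl is a vortex.

vortex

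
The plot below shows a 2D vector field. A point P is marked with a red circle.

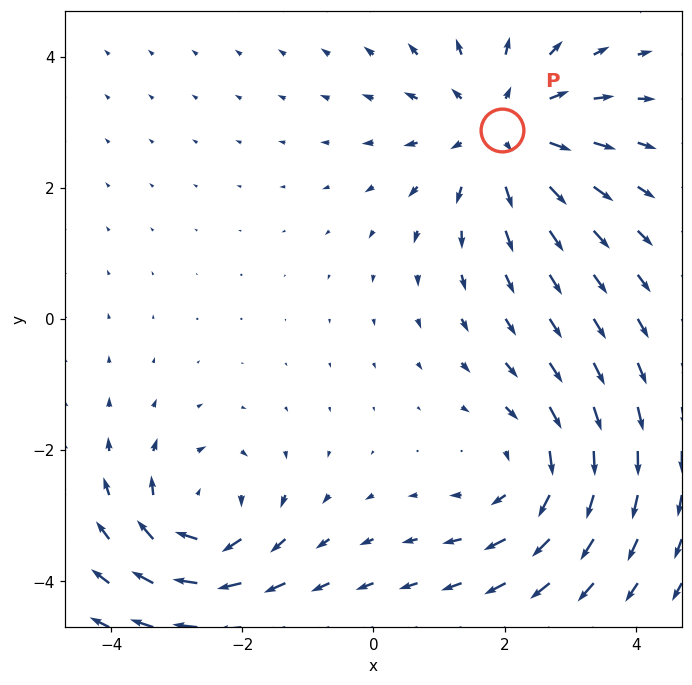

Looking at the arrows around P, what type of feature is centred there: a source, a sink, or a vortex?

source

At P (2.0, 2.9) the arrows spread outward. Divergence about +4, curl ≈0 — positive divergence with near-zero curl is a source.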